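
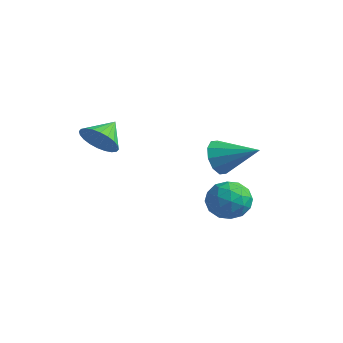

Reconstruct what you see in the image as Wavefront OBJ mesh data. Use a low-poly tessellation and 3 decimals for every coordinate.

v -2.59 -3.176 1.388
v -2.102 -3.528 2.124
v -2.77 -2.084 2.032
v -1.831 -3.368 1.928
v -1.676 -3.178 1.649
v -1.66 -2.988 1.332
v -1.785 -2.827 1.022
v -2.033 -2.719 0.769
v -2.366 -2.68 0.61
v -2.732 -2.717 0.569
v -3.077 -2.823 0.653
v -3.348 -2.984 0.849
v -3.503 -3.173 1.127
v -3.519 -3.363 1.445
v -3.394 -3.525 1.754
v -3.146 -3.633 2.008
v -2.813 -3.672 2.167
v -2.447 -3.635 2.208
v 2.351 -0.132 -0.37
v 2.969 0.059 -1.159
v 1.711 -1.419 -1.181
v 2.329 -1.228 -1.97
v 2.716 -1.571 -1.091
v 3.112 -0.776 -0.59
v 1.568 -0.584 -1.75
v 1.964 0.211 -1.249
v 2.485 -0.221 -2.012
v 3.194 -0.83 -1.605
v 1.486 -0.53 -0.735
v 2.195 -1.139 -0.328
v 2.716 0.076 -0.693
v 1.964 -1.436 -1.647
v 2.192 -1.638 -1.13
v 2.554 -1.526 -1.594
v 2.8 -0.414 -0.359
v 3.163 -0.302 -0.823
v 3.015 -1.26 -0.783
v 1.517 -1.058 -1.517
v 1.88 -0.946 -1.981
v 2.126 0.166 -0.746
v 2.488 0.278 -1.21
v 1.665 -0.1 -1.557
v 2.794 0.024 -1.658
v 2.418 -0.732 -2.135
v 1.971 -0.354 -2.006
v 2.204 0.113 -1.711
v 3.211 -0.334 -1.419
v 2.835 -1.09 -1.896
v 3.063 -1.292 -1.38
v 3.295 -0.825 -1.085
v 2.927 -0.498 -1.921
v 1.845 -0.27 -0.444
v 1.469 -1.026 -0.921
v 1.385 -0.535 -1.255
v 1.617 -0.068 -0.96
v 2.262 -0.628 -0.205
v 1.886 -1.384 -0.682
v 2.476 -1.473 -0.629
v 2.709 -1.006 -0.334
v 1.753 -0.862 -0.419
v 0.731 0.397 0.312
v 1.214 -0.038 -0.339
v 2.369 1.083 1.068
v 1.086 0.481 -0.533
v 0.823 0.968 -0.404
v 0.524 1.237 -0.002
v 0.305 1.186 0.52
v 0.248 0.833 0.963
v 0.376 0.314 1.156
v 0.639 -0.173 1.028
v 0.938 -0.443 0.625
v 1.157 -0.391 0.103
f 2 1 4
f 2 4 3
f 4 1 5
f 4 5 3
f 5 1 6
f 5 6 3
f 6 1 7
f 6 7 3
f 7 1 8
f 7 8 3
f 8 1 9
f 8 9 3
f 9 1 10
f 9 10 3
f 10 1 11
f 10 11 3
f 11 1 12
f 11 12 3
f 12 1 13
f 12 13 3
f 13 1 14
f 13 14 3
f 14 1 15
f 14 15 3
f 15 1 16
f 15 16 3
f 16 1 17
f 16 17 3
f 17 1 18
f 17 18 3
f 18 1 2
f 18 2 3
f 19 56 35
f 56 30 59
f 35 59 24
f 56 59 35
f 19 35 31
f 35 24 36
f 31 36 20
f 35 36 31
f 19 31 40
f 31 20 41
f 40 41 26
f 31 41 40
f 19 40 52
f 40 26 55
f 52 55 29
f 40 55 52
f 19 52 56
f 52 29 60
f 56 60 30
f 52 60 56
f 20 36 47
f 36 24 50
f 47 50 28
f 36 50 47
f 24 59 37
f 59 30 58
f 37 58 23
f 59 58 37
f 30 60 57
f 60 29 53
f 57 53 21
f 60 53 57
f 29 55 54
f 55 26 42
f 54 42 25
f 55 42 54
f 26 41 46
f 41 20 43
f 46 43 27
f 41 43 46
f 22 48 34
f 48 28 49
f 34 49 23
f 48 49 34
f 22 34 32
f 34 23 33
f 32 33 21
f 34 33 32
f 22 32 39
f 32 21 38
f 39 38 25
f 32 38 39
f 22 39 44
f 39 25 45
f 44 45 27
f 39 45 44
f 22 44 48
f 44 27 51
f 48 51 28
f 44 51 48
f 23 49 37
f 49 28 50
f 37 50 24
f 49 50 37
f 21 33 57
f 33 23 58
f 57 58 30
f 33 58 57
f 25 38 54
f 38 21 53
f 54 53 29
f 38 53 54
f 27 45 46
f 45 25 42
f 46 42 26
f 45 42 46
f 28 51 47
f 51 27 43
f 47 43 20
f 51 43 47
f 62 61 64
f 62 64 63
f 64 61 65
f 64 65 63
f 65 61 66
f 65 66 63
f 66 61 67
f 66 67 63
f 67 61 68
f 67 68 63
f 68 61 69
f 68 69 63
f 69 61 70
f 69 70 63
f 70 61 71
f 70 71 63
f 71 61 72
f 71 72 63
f 72 61 62
f 72 62 63



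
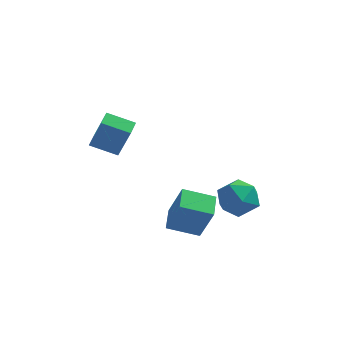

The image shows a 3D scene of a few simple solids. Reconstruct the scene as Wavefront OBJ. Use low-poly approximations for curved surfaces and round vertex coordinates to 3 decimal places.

v 0.644 -3.35 -3.71
v 1.36 -3.766 -1.736
v 0.59 -2.064 -3.419
v 1.307 -2.479 -1.446
v 2.253 -3.161 -4.254
v 2.97 -3.576 -2.281
v 2.2 -1.874 -3.964
v 2.916 -2.29 -1.99
v 3.737 -0.091 -2.268
v 4.669 -0.206 -3.029
v 3.031 -1.814 -2.871
v 3.963 -1.929 -3.632
v 4.145 -1.997 -2.439
v 4.581 -0.932 -2.066
v 3.119 -1.088 -3.834
v 3.555 -0.023 -3.461
v 4.287 -0.822 -3.997
v 4.922 -1.384 -3.135
v 2.778 -0.636 -2.765
v 3.413 -1.198 -1.903
v -3.064 -2.894 1.563
v -2.372 -3.31 3.49
v -2.963 -2.052 1.708
v -2.271 -2.468 3.635
v -1.669 -2.972 1.045
v -0.977 -3.388 2.972
v -1.568 -2.13 1.19
v -0.876 -2.546 3.117
f 2 4 1
f 5 2 1
f 1 4 3
f 3 5 1
f 2 8 4
f 6 2 5
f 6 8 2
f 4 8 3
f 7 5 3
f 3 8 7
f 7 6 5
f 8 6 7
f 9 20 14
f 9 14 10
f 9 10 16
f 9 16 19
f 9 19 20
f 10 14 18
f 14 20 13
f 20 19 11
f 19 16 15
f 16 10 17
f 12 18 13
f 12 13 11
f 12 11 15
f 12 15 17
f 12 17 18
f 13 18 14
f 11 13 20
f 15 11 19
f 17 15 16
f 18 17 10
f 22 24 21
f 25 22 21
f 21 24 23
f 23 25 21
f 22 28 24
f 26 22 25
f 26 28 22
f 24 28 23
f 27 25 23
f 23 28 27
f 27 26 25
f 28 26 27



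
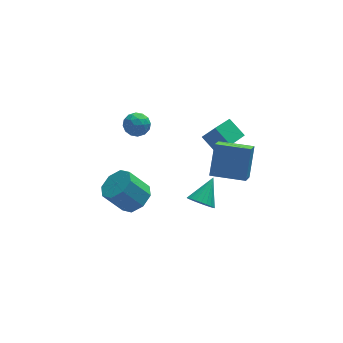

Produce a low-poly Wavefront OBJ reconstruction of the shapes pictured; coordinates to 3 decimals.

v -1.077 3.742 0.345
v -0.45 3.614 -0.168
v -1.81 2.866 -0.332
v -1.183 2.738 -0.845
v -1.136 2.482 -0.067
v -0.683 3.023 0.351
v -1.577 3.457 -0.851
v -1.124 3.998 -0.433
v -0.759 3.437 -0.907
v -0.486 2.835 -0.422
v -1.774 3.645 -0.078
v -1.501 3.043 0.407
v -0.7 3.755 0.148
v -1.56 2.725 -0.648
v -1.533 2.575 -0.191
v -1.164 2.499 -0.492
v -0.836 3.407 0.453
v -0.468 3.332 0.152
v -0.871 2.667 0.211
v -1.792 3.148 -0.652
v -1.424 3.073 -0.953
v -1.096 3.981 -0.008
v -0.727 3.905 -0.309
v -1.389 3.813 -0.711
v -0.512 3.576 -0.588
v -0.943 3.061 -0.986
v -1.174 3.484 -0.99
v -0.908 3.802 -0.744
v -0.352 3.221 -0.303
v -0.782 2.707 -0.701
v -0.755 2.556 -0.244
v -0.489 2.874 0.002
v -0.533 3.118 -0.737
v -1.478 3.773 0.201
v -1.908 3.259 -0.197
v -1.771 3.606 -0.502
v -1.505 3.924 -0.256
v -1.317 3.419 0.486
v -1.748 2.904 0.088
v -1.352 2.678 0.244
v -1.086 2.996 0.49
v -1.727 3.362 0.237
v 1.698 -0.327 -4.511
v 2.126 -0.979 -4.227
v 2.642 0.747 -3.469
v 2.306 -0.891 -4.481
v 2.394 -0.717 -4.74
v 2.375 -0.484 -4.964
v 2.254 -0.227 -5.119
v 2.047 0.015 -5.181
v 1.788 0.205 -5.142
v 1.514 0.313 -5.006
v 1.269 0.324 -4.795
v 1.089 0.236 -4.54
v 1.002 0.062 -4.282
v 1.02 -0.171 -4.058
v 1.142 -0.428 -3.903
v 1.348 -0.67 -3.84
v 1.608 -0.86 -3.88
v 1.881 -0.968 -4.016
v 1.736 -2.995 1.084
v 1.28 -4.036 1.952
v 2.24 -1.937 2.617
v 1.784 -2.977 3.485
v 3.476 -3.783 1.055
v 3.02 -4.823 1.923
v 3.98 -2.724 2.588
v 3.524 -3.765 3.456
v -2.393 -3.06 -0.265
v -1.703 -3.514 0.316
v -2.717 -3.354 1.646
v -3.407 -2.9 1.065
v -1.612 -2.747 0.293
v -2.626 -2.587 1.623
v -1.978 -2.163 -0.056
v -2.992 -2.003 1.273
v -2.588 -2.105 -0.528
v -3.602 -1.945 0.801
v -3.083 -2.606 -0.846
v -4.097 -2.446 0.484
v -3.174 -3.373 -0.823
v -4.188 -3.213 0.507
v -2.808 -3.957 -0.473
v -3.822 -3.797 0.856
v -2.198 -4.015 -0.001
v -3.212 -3.855 1.328
v 3.237 2.467 -3.071
v 2.581 3.38 -2.305
v 4.216 3.21 -3.117
v 3.561 4.123 -2.351
v 3.839 1.757 -1.709
v 3.184 2.67 -0.943
v 4.819 2.5 -1.755
v 4.163 3.413 -0.989
f 1 38 17
f 38 12 41
f 17 41 6
f 38 41 17
f 1 17 13
f 17 6 18
f 13 18 2
f 17 18 13
f 1 13 22
f 13 2 23
f 22 23 8
f 13 23 22
f 1 22 34
f 22 8 37
f 34 37 11
f 22 37 34
f 1 34 38
f 34 11 42
f 38 42 12
f 34 42 38
f 2 18 29
f 18 6 32
f 29 32 10
f 18 32 29
f 6 41 19
f 41 12 40
f 19 40 5
f 41 40 19
f 12 42 39
f 42 11 35
f 39 35 3
f 42 35 39
f 11 37 36
f 37 8 24
f 36 24 7
f 37 24 36
f 8 23 28
f 23 2 25
f 28 25 9
f 23 25 28
f 4 30 16
f 30 10 31
f 16 31 5
f 30 31 16
f 4 16 14
f 16 5 15
f 14 15 3
f 16 15 14
f 4 14 21
f 14 3 20
f 21 20 7
f 14 20 21
f 4 21 26
f 21 7 27
f 26 27 9
f 21 27 26
f 4 26 30
f 26 9 33
f 30 33 10
f 26 33 30
f 5 31 19
f 31 10 32
f 19 32 6
f 31 32 19
f 3 15 39
f 15 5 40
f 39 40 12
f 15 40 39
f 7 20 36
f 20 3 35
f 36 35 11
f 20 35 36
f 9 27 28
f 27 7 24
f 28 24 8
f 27 24 28
f 10 33 29
f 33 9 25
f 29 25 2
f 33 25 29
f 44 43 46
f 44 46 45
f 46 43 47
f 46 47 45
f 47 43 48
f 47 48 45
f 48 43 49
f 48 49 45
f 49 43 50
f 49 50 45
f 50 43 51
f 50 51 45
f 51 43 52
f 51 52 45
f 52 43 53
f 52 53 45
f 53 43 54
f 53 54 45
f 54 43 55
f 54 55 45
f 55 43 56
f 55 56 45
f 56 43 57
f 56 57 45
f 57 43 58
f 57 58 45
f 58 43 59
f 58 59 45
f 59 43 60
f 59 60 45
f 60 43 44
f 60 44 45
f 62 64 61
f 65 62 61
f 61 64 63
f 63 65 61
f 62 68 64
f 66 62 65
f 66 68 62
f 64 68 63
f 67 65 63
f 63 68 67
f 67 66 65
f 68 66 67
f 70 69 73
f 70 73 71
f 71 73 74
f 71 74 72
f 73 69 75
f 73 75 74
f 74 75 76
f 74 76 72
f 75 69 77
f 75 77 76
f 76 77 78
f 76 78 72
f 77 69 79
f 77 79 78
f 78 79 80
f 78 80 72
f 79 69 81
f 79 81 80
f 80 81 82
f 80 82 72
f 81 69 83
f 81 83 82
f 82 83 84
f 82 84 72
f 83 69 85
f 83 85 84
f 84 85 86
f 84 86 72
f 85 69 70
f 85 70 86
f 86 70 71
f 86 71 72
f 88 90 87
f 91 88 87
f 87 90 89
f 89 91 87
f 88 94 90
f 92 88 91
f 92 94 88
f 90 94 89
f 93 91 89
f 89 94 93
f 93 92 91
f 94 92 93



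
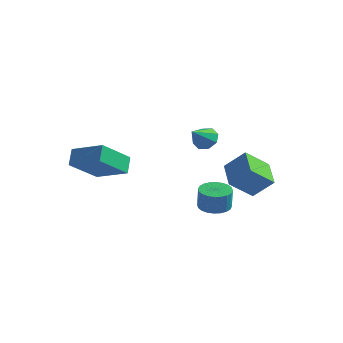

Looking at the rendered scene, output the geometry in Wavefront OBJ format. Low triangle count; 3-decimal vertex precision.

v 0.977 1.781 1.12
v 1.671 1.696 1.076
v 0.903 0.759 1.92
v 1.529 2.021 1.477
v 1.064 2.205 1.67
v 0.548 2.141 1.54
v 0.284 1.866 1.164
v 0.425 1.541 0.762
v 0.89 1.356 0.57
v 1.406 1.421 0.7
v 2.929 -0.265 -1.964
v 3.387 0.379 -1.951
v 3.509 0.268 -0.823
v 3.051 -0.375 -0.836
v 3.108 0.503 -1.908
v 3.23 0.392 -0.78
v 2.802 0.51 -1.874
v 2.924 0.399 -0.746
v 2.515 0.399 -1.854
v 2.637 0.288 -0.726
v 2.291 0.187 -1.851
v 2.413 0.077 -0.723
v 2.164 -0.093 -1.864
v 2.286 -0.204 -0.736
v 2.154 -0.4 -1.893
v 2.276 -0.511 -0.765
v 2.261 -0.686 -1.933
v 2.384 -0.797 -0.805
v 2.471 -0.908 -1.977
v 2.593 -1.019 -0.849
v 2.75 -1.032 -2.02
v 2.872 -1.143 -0.892
v 3.056 -1.039 -2.054
v 3.178 -1.15 -0.926
v 3.343 -0.928 -2.074
v 3.465 -1.039 -0.946
v 3.567 -0.717 -2.077
v 3.689 -0.827 -0.949
v 3.694 -0.436 -2.064
v 3.816 -0.547 -0.936
v 3.704 -0.129 -2.035
v 3.826 -0.24 -0.907
v 3.596 0.157 -1.995
v 3.719 0.046 -0.867
v -2.503 -2.059 -0.905
v -2.847 -3.663 0.374
v -2.827 -1.428 -0.2
v -3.172 -3.032 1.078
v -0.808 -1.908 -0.258
v -1.153 -3.512 1.02
v -1.133 -1.277 0.446
v -1.477 -2.881 1.725
v 3.666 1.789 -1.926
v 3.044 0.719 -0.912
v 2.654 2.86 -1.416
v 2.032 1.791 -0.402
v 4.588 2.189 -0.938
v 3.966 1.12 0.076
v 3.576 3.261 -0.428
v 2.954 2.191 0.586
f 2 1 4
f 2 4 3
f 4 1 5
f 4 5 3
f 5 1 6
f 5 6 3
f 6 1 7
f 6 7 3
f 7 1 8
f 7 8 3
f 8 1 9
f 8 9 3
f 9 1 10
f 9 10 3
f 10 1 2
f 10 2 3
f 12 11 15
f 12 15 13
f 13 15 16
f 13 16 14
f 15 11 17
f 15 17 16
f 16 17 18
f 16 18 14
f 17 11 19
f 17 19 18
f 18 19 20
f 18 20 14
f 19 11 21
f 19 21 20
f 20 21 22
f 20 22 14
f 21 11 23
f 21 23 22
f 22 23 24
f 22 24 14
f 23 11 25
f 23 25 24
f 24 25 26
f 24 26 14
f 25 11 27
f 25 27 26
f 26 27 28
f 26 28 14
f 27 11 29
f 27 29 28
f 28 29 30
f 28 30 14
f 29 11 31
f 29 31 30
f 30 31 32
f 30 32 14
f 31 11 33
f 31 33 32
f 32 33 34
f 32 34 14
f 33 11 35
f 33 35 34
f 34 35 36
f 34 36 14
f 35 11 37
f 35 37 36
f 36 37 38
f 36 38 14
f 37 11 39
f 37 39 38
f 38 39 40
f 38 40 14
f 39 11 41
f 39 41 40
f 40 41 42
f 40 42 14
f 41 11 43
f 41 43 42
f 42 43 44
f 42 44 14
f 43 11 12
f 43 12 44
f 44 12 13
f 44 13 14
f 46 48 45
f 49 46 45
f 45 48 47
f 47 49 45
f 46 52 48
f 50 46 49
f 50 52 46
f 48 52 47
f 51 49 47
f 47 52 51
f 51 50 49
f 52 50 51
f 54 56 53
f 57 54 53
f 53 56 55
f 55 57 53
f 54 60 56
f 58 54 57
f 58 60 54
f 56 60 55
f 59 57 55
f 55 60 59
f 59 58 57
f 60 58 59



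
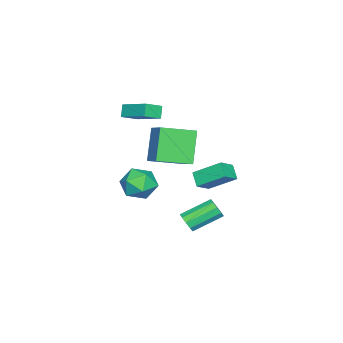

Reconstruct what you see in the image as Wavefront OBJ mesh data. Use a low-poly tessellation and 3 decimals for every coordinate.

v -1.697 -1.96 -2.538
v -0.683 -1.789 -2.166
v -1.037 -2.791 -3.954
v -0.023 -2.62 -3.582
v -0.687 -3.315 -3.061
v -1.094 -2.802 -2.186
v -0.626 -1.778 -3.934
v -1.033 -1.265 -3.059
v -0.021 -1.677 -3.029
v -0.059 -2.627 -2.489
v -1.661 -1.953 -3.631
v -1.699 -2.903 -3.091
v 3.181 2.136 -2.492
v 3.67 2.325 -2.162
v 2.669 3.514 -1.358
v 2.179 3.324 -1.688
v 3.657 2.532 -2.484
v 2.656 3.721 -1.68
v 3.462 2.588 -2.81
v 2.461 3.776 -2.005
v 3.16 2.471 -3.013
v 2.158 3.659 -2.209
v 2.865 2.226 -3.018
v 1.864 3.414 -2.214
v 2.691 1.946 -2.822
v 1.69 3.135 -2.018
v 2.704 1.739 -2.5
v 1.703 2.928 -1.696
v 2.899 1.684 -2.175
v 1.898 2.872 -1.37
v 3.202 1.801 -1.971
v 2.2 2.989 -1.167
v 3.496 2.046 -1.966
v 2.495 3.234 -1.162
v -1.182 0.06 -1.204
v -2.277 -0.201 0.569
v -0.189 1.014 -0.45
v -1.284 0.754 1.323
v -0.076 -1.454 -0.743
v -1.171 -1.714 1.03
v 0.917 -0.499 0.011
v -0.178 -0.76 1.784
v -3.993 0.271 -4.567
v -4.564 -0.223 -3.942
v -4.195 1.791 -3.55
v -4.765 1.297 -2.925
v -3.075 -0.017 -3.955
v -3.645 -0.511 -3.33
v -3.276 1.503 -2.938
v -3.847 1.009 -2.313
v -2.813 -3.267 0.499
v -3.259 -3.391 1.164
v -2.215 -1.663 1.201
v -2.661 -1.787 1.866
v -1.959 -3.793 0.974
v -2.405 -3.917 1.639
v -1.361 -2.189 1.676
v -1.807 -2.313 2.341
f 1 12 6
f 1 6 2
f 1 2 8
f 1 8 11
f 1 11 12
f 2 6 10
f 6 12 5
f 12 11 3
f 11 8 7
f 8 2 9
f 4 10 5
f 4 5 3
f 4 3 7
f 4 7 9
f 4 9 10
f 5 10 6
f 3 5 12
f 7 3 11
f 9 7 8
f 10 9 2
f 14 13 17
f 14 17 15
f 15 17 18
f 15 18 16
f 17 13 19
f 17 19 18
f 18 19 20
f 18 20 16
f 19 13 21
f 19 21 20
f 20 21 22
f 20 22 16
f 21 13 23
f 21 23 22
f 22 23 24
f 22 24 16
f 23 13 25
f 23 25 24
f 24 25 26
f 24 26 16
f 25 13 27
f 25 27 26
f 26 27 28
f 26 28 16
f 27 13 29
f 27 29 28
f 28 29 30
f 28 30 16
f 29 13 31
f 29 31 30
f 30 31 32
f 30 32 16
f 31 13 33
f 31 33 32
f 32 33 34
f 32 34 16
f 33 13 14
f 33 14 34
f 34 14 15
f 34 15 16
f 36 38 35
f 39 36 35
f 35 38 37
f 37 39 35
f 36 42 38
f 40 36 39
f 40 42 36
f 38 42 37
f 41 39 37
f 37 42 41
f 41 40 39
f 42 40 41
f 44 46 43
f 47 44 43
f 43 46 45
f 45 47 43
f 44 50 46
f 48 44 47
f 48 50 44
f 46 50 45
f 49 47 45
f 45 50 49
f 49 48 47
f 50 48 49
f 52 54 51
f 55 52 51
f 51 54 53
f 53 55 51
f 52 58 54
f 56 52 55
f 56 58 52
f 54 58 53
f 57 55 53
f 53 58 57
f 57 56 55
f 58 56 57



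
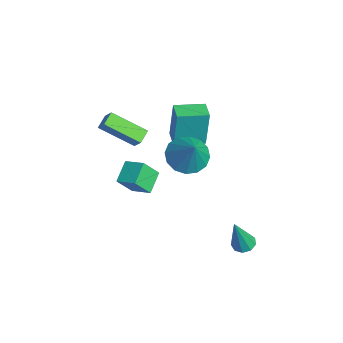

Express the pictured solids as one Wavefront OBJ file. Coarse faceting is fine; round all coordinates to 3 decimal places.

v 1.214 1.279 2.012
v 1.843 2.019 1.539
v 2.266 1.341 3.508
v 1.449 2.313 1.804
v 0.991 2.33 2.125
v 0.593 2.065 2.416
v 0.362 1.59 2.598
v 0.359 1.032 2.623
v 0.585 0.539 2.485
v 0.98 0.246 2.219
v 1.437 0.229 1.898
v 1.835 0.493 1.608
v 2.066 0.968 1.426
v 2.069 1.527 1.401
v -2.754 -0.017 -2.615
v -2.609 -0.82 -1.502
v -1.939 0.711 -2.196
v -1.794 -0.092 -1.083
v -1.846 -0.688 -3.217
v -1.701 -1.491 -2.104
v -1.031 0.04 -2.798
v -0.886 -0.763 -1.685
v 2.486 3.747 -4.365
v 3.043 3.528 -4.529
v 2.854 3.133 -2.295
v 3.075 3.935 -4.413
v 2.832 4.254 -4.276
v 2.427 4.336 -4.18
v 2.05 4.142 -4.17
v 1.877 3.763 -4.252
v 1.989 3.377 -4.387
v 2.335 3.164 -4.511
v 2.751 3.224 -4.567
v -3.317 0.178 -0.218
v -4.142 -1.438 0.879
v -2.774 0.377 0.484
v -3.598 -1.239 1.581
v -2.742 -0.321 -0.521
v -3.566 -1.937 0.576
v -2.198 -0.122 0.181
v -3.023 -1.738 1.278
v -3.258 1.595 -0.449
v -3.321 1.8 1.68
v -3.125 3.203 -0.599
v -3.188 3.407 1.53
v -2.212 1.513 -0.41
v -2.275 1.717 1.719
v -2.079 3.12 -0.56
v -2.142 3.325 1.569
f 2 1 4
f 2 4 3
f 4 1 5
f 4 5 3
f 5 1 6
f 5 6 3
f 6 1 7
f 6 7 3
f 7 1 8
f 7 8 3
f 8 1 9
f 8 9 3
f 9 1 10
f 9 10 3
f 10 1 11
f 10 11 3
f 11 1 12
f 11 12 3
f 12 1 13
f 12 13 3
f 13 1 14
f 13 14 3
f 14 1 2
f 14 2 3
f 16 18 15
f 19 16 15
f 15 18 17
f 17 19 15
f 16 22 18
f 20 16 19
f 20 22 16
f 18 22 17
f 21 19 17
f 17 22 21
f 21 20 19
f 22 20 21
f 24 23 26
f 24 26 25
f 26 23 27
f 26 27 25
f 27 23 28
f 27 28 25
f 28 23 29
f 28 29 25
f 29 23 30
f 29 30 25
f 30 23 31
f 30 31 25
f 31 23 32
f 31 32 25
f 32 23 33
f 32 33 25
f 33 23 24
f 33 24 25
f 35 37 34
f 38 35 34
f 34 37 36
f 36 38 34
f 35 41 37
f 39 35 38
f 39 41 35
f 37 41 36
f 40 38 36
f 36 41 40
f 40 39 38
f 41 39 40
f 43 45 42
f 46 43 42
f 42 45 44
f 44 46 42
f 43 49 45
f 47 43 46
f 47 49 43
f 45 49 44
f 48 46 44
f 44 49 48
f 48 47 46
f 49 47 48



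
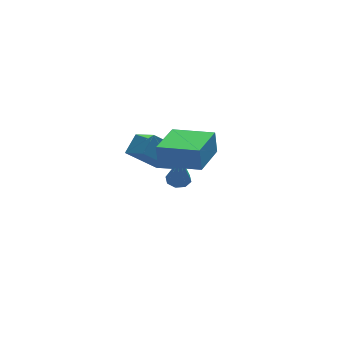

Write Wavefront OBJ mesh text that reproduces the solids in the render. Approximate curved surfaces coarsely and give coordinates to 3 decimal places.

v -1.004 -2.323 1.728
v -1.003 -2.072 2.788
v -2.453 -1.067 1.432
v -2.452 -0.817 2.493
v 0.312 -0.883 1.387
v 0.313 -0.633 2.448
v -1.137 0.372 1.092
v -1.136 0.623 2.152
v -1.347 1.979 -1.482
v -1.068 0.49 -0.455
v -2.634 2.471 -0.419
v -2.354 0.982 0.608
v -0.626 2.538 -0.868
v -0.346 1.049 0.159
v -1.912 3.03 0.195
v -1.633 1.541 1.222
v 0.475 3.889 -4.456
v 1.077 3.988 -4.435
v 0.465 3.571 -2.644
v 0.829 4.378 -4.369
v 0.374 4.481 -4.353
v -0.022 4.238 -4.398
v -0.126 3.79 -4.477
v 0.121 3.4 -4.544
v 0.576 3.296 -4.559
v 0.972 3.539 -4.514
f 2 4 1
f 5 2 1
f 1 4 3
f 3 5 1
f 2 8 4
f 6 2 5
f 6 8 2
f 4 8 3
f 7 5 3
f 3 8 7
f 7 6 5
f 8 6 7
f 10 12 9
f 13 10 9
f 9 12 11
f 11 13 9
f 10 16 12
f 14 10 13
f 14 16 10
f 12 16 11
f 15 13 11
f 11 16 15
f 15 14 13
f 16 14 15
f 18 17 20
f 18 20 19
f 20 17 21
f 20 21 19
f 21 17 22
f 21 22 19
f 22 17 23
f 22 23 19
f 23 17 24
f 23 24 19
f 24 17 25
f 24 25 19
f 25 17 26
f 25 26 19
f 26 17 18
f 26 18 19



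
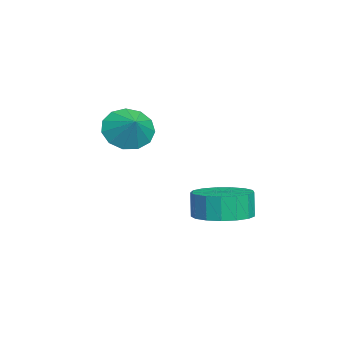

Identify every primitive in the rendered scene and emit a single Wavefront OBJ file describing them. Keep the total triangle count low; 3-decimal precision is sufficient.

v -3.93 -3.763 3.179
v -3.474 -3.381 2.413
v -3.11 -3.417 3.841
v -3.799 -2.988 2.611
v -4.166 -2.842 2.989
v -4.458 -2.988 3.427
v -4.582 -3.38 3.787
v -4.5 -3.894 3.953
v -4.236 -4.367 3.874
v -3.876 -4.647 3.574
v -3.532 -4.648 3.149
v -3.316 -4.367 2.733
v -3.294 -3.895 2.459
v 0.018 -0.283 0.832
v 0.6 0.577 0.987
v 0.384 0.543 1.983
v -0.198 -0.317 1.828
v 0.14 0.758 0.893
v -0.075 0.724 1.89
v -0.348 0.7 0.786
v -0.563 0.667 1.783
v -0.751 0.417 0.689
v -0.967 0.384 1.686
v -0.979 -0.026 0.625
v -1.194 -0.06 1.621
v -0.979 -0.528 0.608
v -1.194 -0.562 1.605
v -0.75 -0.974 0.643
v -0.965 -1.008 1.639
v -0.345 -1.262 0.72
v -0.56 -1.296 1.717
v 0.143 -1.326 0.824
v -0.073 -1.359 1.82
v 0.602 -1.15 0.929
v 0.386 -1.184 1.925
v 0.927 -0.776 1.012
v 0.712 -0.81 2.008
v 1.044 -0.289 1.053
v 0.829 -0.323 2.05
v 0.926 0.199 1.044
v 0.71 0.165 2.041
f 2 1 4
f 2 4 3
f 4 1 5
f 4 5 3
f 5 1 6
f 5 6 3
f 6 1 7
f 6 7 3
f 7 1 8
f 7 8 3
f 8 1 9
f 8 9 3
f 9 1 10
f 9 10 3
f 10 1 11
f 10 11 3
f 11 1 12
f 11 12 3
f 12 1 13
f 12 13 3
f 13 1 2
f 13 2 3
f 15 14 18
f 15 18 16
f 16 18 19
f 16 19 17
f 18 14 20
f 18 20 19
f 19 20 21
f 19 21 17
f 20 14 22
f 20 22 21
f 21 22 23
f 21 23 17
f 22 14 24
f 22 24 23
f 23 24 25
f 23 25 17
f 24 14 26
f 24 26 25
f 25 26 27
f 25 27 17
f 26 14 28
f 26 28 27
f 27 28 29
f 27 29 17
f 28 14 30
f 28 30 29
f 29 30 31
f 29 31 17
f 30 14 32
f 30 32 31
f 31 32 33
f 31 33 17
f 32 14 34
f 32 34 33
f 33 34 35
f 33 35 17
f 34 14 36
f 34 36 35
f 35 36 37
f 35 37 17
f 36 14 38
f 36 38 37
f 37 38 39
f 37 39 17
f 38 14 40
f 38 40 39
f 39 40 41
f 39 41 17
f 40 14 15
f 40 15 41
f 41 15 16
f 41 16 17



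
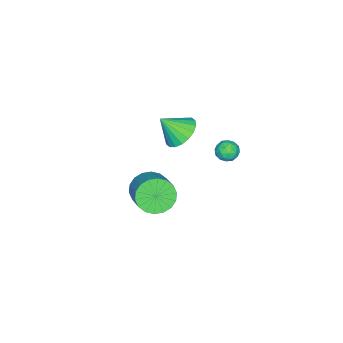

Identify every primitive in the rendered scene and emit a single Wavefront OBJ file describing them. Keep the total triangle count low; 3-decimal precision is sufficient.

v 1.457 -0.125 2.238
v 1.947 0.051 1.456
v 2.974 0.942 2.3
v 2.483 0.765 3.082
v 1.669 0.364 1.464
v 2.696 1.254 2.308
v 1.349 0.579 1.625
v 2.376 1.47 2.469
v 1.051 0.655 1.908
v 2.077 1.546 2.752
v 0.832 0.577 2.256
v 1.859 1.468 3.1
v 0.738 0.359 2.6
v 1.764 1.25 3.445
v 0.786 0.046 2.873
v 1.812 0.937 3.718
v 0.966 -0.302 3.02
v 1.993 0.589 3.864
v 1.244 -0.614 3.012
v 2.271 0.276 3.856
v 1.564 -0.83 2.851
v 2.591 0.061 3.695
v 1.863 -0.906 2.568
v 2.889 -0.015 3.412
v 2.081 -0.828 2.22
v 3.108 0.063 3.064
v 2.176 -0.61 1.875
v 3.202 0.281 2.72
v 2.128 -0.297 1.602
v 3.154 0.594 2.447
v -3.68 1.446 1.497
v -3.271 1.264 1.053
v -4.429 0.956 1.007
v -4.02 0.774 0.563
v -3.98 0.536 1.145
v -3.517 0.838 1.449
v -4.183 1.382 0.611
v -3.72 1.684 0.915
v -3.582 1.224 0.506
v -3.456 0.701 0.836
v -4.244 1.519 1.224
v -4.118 0.996 1.554
v -3.409 1.398 1.318
v -4.291 0.822 0.742
v -4.267 0.682 1.084
v -4.026 0.575 0.823
v -3.554 1.148 1.551
v -3.314 1.041 1.29
v -3.73 0.613 1.344
v -4.386 1.179 0.77
v -4.146 1.072 0.509
v -3.674 1.645 1.237
v -3.433 1.538 0.976
v -3.97 1.607 0.716
v -3.352 1.268 0.735
v -3.792 0.98 0.447
v -3.888 1.337 0.476
v -3.616 1.515 0.654
v -3.278 0.96 0.929
v -3.718 0.672 0.641
v -3.695 0.532 0.984
v -3.422 0.71 1.162
v -3.461 0.937 0.608
v -3.982 1.548 1.419
v -4.422 1.26 1.131
v -4.278 1.51 0.898
v -4.005 1.688 1.076
v -3.908 1.24 1.613
v -4.348 0.952 1.325
v -4.084 0.705 1.406
v -3.812 0.883 1.584
v -4.239 1.283 1.452
v -2.468 -0.624 2.846
v -1.899 -1.083 2.224
v -1.992 -1.456 3.894
v -1.65 -0.765 2.363
v -1.563 -0.419 2.598
v -1.655 -0.114 2.882
v -1.909 0.09 3.159
v -2.273 0.153 3.374
v -2.675 0.062 3.484
v -3.037 -0.165 3.468
v -3.285 -0.483 3.328
v -3.372 -0.829 3.093
v -3.28 -1.135 2.809
v -3.027 -1.339 2.532
v -2.663 -1.402 2.318
v -2.26 -1.311 2.207
f 2 1 5
f 2 5 3
f 3 5 6
f 3 6 4
f 5 1 7
f 5 7 6
f 6 7 8
f 6 8 4
f 7 1 9
f 7 9 8
f 8 9 10
f 8 10 4
f 9 1 11
f 9 11 10
f 10 11 12
f 10 12 4
f 11 1 13
f 11 13 12
f 12 13 14
f 12 14 4
f 13 1 15
f 13 15 14
f 14 15 16
f 14 16 4
f 15 1 17
f 15 17 16
f 16 17 18
f 16 18 4
f 17 1 19
f 17 19 18
f 18 19 20
f 18 20 4
f 19 1 21
f 19 21 20
f 20 21 22
f 20 22 4
f 21 1 23
f 21 23 22
f 22 23 24
f 22 24 4
f 23 1 25
f 23 25 24
f 24 25 26
f 24 26 4
f 25 1 27
f 25 27 26
f 26 27 28
f 26 28 4
f 27 1 29
f 27 29 28
f 28 29 30
f 28 30 4
f 29 1 2
f 29 2 30
f 30 2 3
f 30 3 4
f 31 68 47
f 68 42 71
f 47 71 36
f 68 71 47
f 31 47 43
f 47 36 48
f 43 48 32
f 47 48 43
f 31 43 52
f 43 32 53
f 52 53 38
f 43 53 52
f 31 52 64
f 52 38 67
f 64 67 41
f 52 67 64
f 31 64 68
f 64 41 72
f 68 72 42
f 64 72 68
f 32 48 59
f 48 36 62
f 59 62 40
f 48 62 59
f 36 71 49
f 71 42 70
f 49 70 35
f 71 70 49
f 42 72 69
f 72 41 65
f 69 65 33
f 72 65 69
f 41 67 66
f 67 38 54
f 66 54 37
f 67 54 66
f 38 53 58
f 53 32 55
f 58 55 39
f 53 55 58
f 34 60 46
f 60 40 61
f 46 61 35
f 60 61 46
f 34 46 44
f 46 35 45
f 44 45 33
f 46 45 44
f 34 44 51
f 44 33 50
f 51 50 37
f 44 50 51
f 34 51 56
f 51 37 57
f 56 57 39
f 51 57 56
f 34 56 60
f 56 39 63
f 60 63 40
f 56 63 60
f 35 61 49
f 61 40 62
f 49 62 36
f 61 62 49
f 33 45 69
f 45 35 70
f 69 70 42
f 45 70 69
f 37 50 66
f 50 33 65
f 66 65 41
f 50 65 66
f 39 57 58
f 57 37 54
f 58 54 38
f 57 54 58
f 40 63 59
f 63 39 55
f 59 55 32
f 63 55 59
f 74 73 76
f 74 76 75
f 76 73 77
f 76 77 75
f 77 73 78
f 77 78 75
f 78 73 79
f 78 79 75
f 79 73 80
f 79 80 75
f 80 73 81
f 80 81 75
f 81 73 82
f 81 82 75
f 82 73 83
f 82 83 75
f 83 73 84
f 83 84 75
f 84 73 85
f 84 85 75
f 85 73 86
f 85 86 75
f 86 73 87
f 86 87 75
f 87 73 88
f 87 88 75
f 88 73 74
f 88 74 75



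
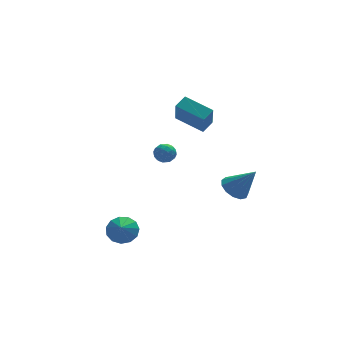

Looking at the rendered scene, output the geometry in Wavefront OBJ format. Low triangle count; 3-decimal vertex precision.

v 3.081 -0.109 -1.643
v 3.856 -0.218 -2.181
v 4.099 -0.791 -0.037
v 3.878 0.279 -1.984
v 3.647 0.653 -1.679
v 3.236 0.785 -1.362
v 2.776 0.633 -1.135
v 2.413 0.246 -1.069
v 2.261 -0.254 -1.185
v 2.37 -0.708 -1.447
v 2.705 -0.972 -1.771
v 3.159 -0.962 -2.054
v 3.588 -0.681 -2.207
v -1.682 -0.945 2.315
v -1.018 -0.845 2.442
v -1.682 -1.815 2.998
v -1.018 -1.715 3.125
v -1.481 -1.267 3.354
v -1.481 -0.729 2.931
v -1.219 -1.931 2.509
v -1.219 -1.393 2.086
v -0.732 -1.455 2.562
v -0.893 -1.044 3.084
v -1.807 -1.616 2.356
v -1.968 -1.205 2.878
v -1.35 -0.819 2.318
v -1.35 -1.841 3.122
v -1.622 -1.578 3.256
v -1.232 -1.519 3.331
v -1.622 -0.751 2.606
v -1.232 -0.692 2.681
v -1.504 -0.94 3.217
v -1.468 -1.968 2.759
v -1.078 -1.909 2.834
v -1.468 -1.141 2.109
v -1.078 -1.082 2.184
v -1.196 -1.72 2.223
v -0.792 -1.118 2.464
v -0.792 -1.629 2.865
v -0.91 -1.756 2.503
v -0.91 -1.44 2.255
v -0.886 -0.877 2.77
v -0.887 -1.388 3.172
v -1.159 -1.125 3.306
v -1.158 -0.809 3.058
v -0.718 -1.235 2.841
v -1.813 -1.272 2.268
v -1.814 -1.783 2.67
v -1.542 -1.851 2.382
v -1.541 -1.535 2.134
v -1.908 -1.031 2.575
v -1.908 -1.542 2.976
v -1.79 -1.22 3.185
v -1.79 -0.904 2.937
v -1.982 -1.425 2.599
v -3.597 -0.506 -3.682
v -2.688 -0.766 -3.587
v -3.883 -1.234 -2.938
v -2.77 -0.373 -3.234
v -3.114 -0.022 -3.022
v -3.612 0.176 -3.02
v -4.105 0.157 -3.229
v -4.436 -0.072 -3.581
v -4.501 -0.439 -3.965
v -4.279 -0.827 -4.26
v -3.84 -1.113 -4.371
v -3.324 -1.206 -4.263
v -2.895 -1.077 -3.971
v 1.565 1.116 2.559
v 1.324 0.234 4.074
v 0.322 2.446 3.136
v 0.08 1.564 4.651
v 2.26 1.596 2.949
v 2.018 0.714 4.464
v 1.016 2.926 3.526
v 0.775 2.044 5.041
f 2 1 4
f 2 4 3
f 4 1 5
f 4 5 3
f 5 1 6
f 5 6 3
f 6 1 7
f 6 7 3
f 7 1 8
f 7 8 3
f 8 1 9
f 8 9 3
f 9 1 10
f 9 10 3
f 10 1 11
f 10 11 3
f 11 1 12
f 11 12 3
f 12 1 13
f 12 13 3
f 13 1 2
f 13 2 3
f 14 51 30
f 51 25 54
f 30 54 19
f 51 54 30
f 14 30 26
f 30 19 31
f 26 31 15
f 30 31 26
f 14 26 35
f 26 15 36
f 35 36 21
f 26 36 35
f 14 35 47
f 35 21 50
f 47 50 24
f 35 50 47
f 14 47 51
f 47 24 55
f 51 55 25
f 47 55 51
f 15 31 42
f 31 19 45
f 42 45 23
f 31 45 42
f 19 54 32
f 54 25 53
f 32 53 18
f 54 53 32
f 25 55 52
f 55 24 48
f 52 48 16
f 55 48 52
f 24 50 49
f 50 21 37
f 49 37 20
f 50 37 49
f 21 36 41
f 36 15 38
f 41 38 22
f 36 38 41
f 17 43 29
f 43 23 44
f 29 44 18
f 43 44 29
f 17 29 27
f 29 18 28
f 27 28 16
f 29 28 27
f 17 27 34
f 27 16 33
f 34 33 20
f 27 33 34
f 17 34 39
f 34 20 40
f 39 40 22
f 34 40 39
f 17 39 43
f 39 22 46
f 43 46 23
f 39 46 43
f 18 44 32
f 44 23 45
f 32 45 19
f 44 45 32
f 16 28 52
f 28 18 53
f 52 53 25
f 28 53 52
f 20 33 49
f 33 16 48
f 49 48 24
f 33 48 49
f 22 40 41
f 40 20 37
f 41 37 21
f 40 37 41
f 23 46 42
f 46 22 38
f 42 38 15
f 46 38 42
f 57 56 59
f 57 59 58
f 59 56 60
f 59 60 58
f 60 56 61
f 60 61 58
f 61 56 62
f 61 62 58
f 62 56 63
f 62 63 58
f 63 56 64
f 63 64 58
f 64 56 65
f 64 65 58
f 65 56 66
f 65 66 58
f 66 56 67
f 66 67 58
f 67 56 68
f 67 68 58
f 68 56 57
f 68 57 58
f 70 72 69
f 73 70 69
f 69 72 71
f 71 73 69
f 70 76 72
f 74 70 73
f 74 76 70
f 72 76 71
f 75 73 71
f 71 76 75
f 75 74 73
f 76 74 75



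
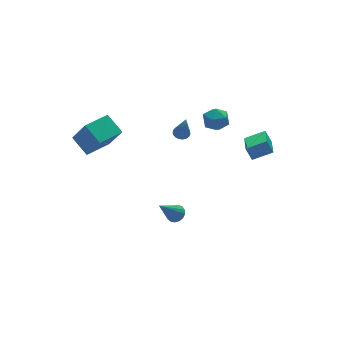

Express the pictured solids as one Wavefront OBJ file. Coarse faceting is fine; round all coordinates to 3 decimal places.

v -0.519 -0.524 -4.292
v -0.056 -0.77 -3.961
v -1.761 -0.756 -2.728
v -0.038 -0.48 -3.903
v -0.13 -0.199 -3.935
v -0.311 0.007 -4.048
v -0.54 0.091 -4.217
v -0.764 0.035 -4.403
v -0.932 -0.15 -4.564
v -1.005 -0.42 -4.662
v -0.967 -0.714 -4.676
v -0.827 -0.964 -4.601
v -0.616 -1.114 -4.456
v -0.383 -1.128 -4.273
v -0.181 -1.004 -4.094
v 2.011 3.173 -0.73
v 2.445 3.447 -0.596
v 1.889 2.447 1.15
v 2.284 3.591 -0.551
v 2.076 3.663 -0.537
v 1.857 3.65 -0.556
v 1.664 3.554 -0.606
v 1.532 3.393 -0.677
v 1.482 3.194 -0.757
v 1.524 2.991 -0.833
v 1.651 2.82 -0.891
v 1.839 2.71 -0.921
v 2.058 2.68 -0.918
v 2.268 2.735 -0.883
v 2.434 2.867 -0.821
v 2.527 3.051 -0.744
v 2.531 3.256 -0.664
v 3.105 1.479 2.283
v 3.43 1.088 1.549
v 2.33 0.292 2.571
v 2.655 -0.099 1.837
v 3.191 0.057 2.535
v 3.67 0.791 2.357
v 2.09 0.589 1.763
v 2.569 1.323 1.585
v 2.803 0.538 1.227
v 3.484 0.209 1.704
v 2.276 1.171 2.416
v 2.957 0.842 2.893
v -4.547 2.722 0.52
v -4.165 1.796 2.181
v -4.827 3.954 1.271
v -4.445 3.028 2.932
v -2.835 3.192 0.388
v -2.453 2.266 2.049
v -3.115 4.424 1.139
v -2.733 3.498 2.8
v 2.936 -3.18 1.326
v 2.743 -2.775 2.095
v 3.768 -1.721 0.767
v 3.574 -1.316 1.535
v 4.066 -3.624 1.845
v 3.872 -3.219 2.613
v 4.897 -2.165 1.285
v 4.704 -1.76 2.054
f 2 1 4
f 2 4 3
f 4 1 5
f 4 5 3
f 5 1 6
f 5 6 3
f 6 1 7
f 6 7 3
f 7 1 8
f 7 8 3
f 8 1 9
f 8 9 3
f 9 1 10
f 9 10 3
f 10 1 11
f 10 11 3
f 11 1 12
f 11 12 3
f 12 1 13
f 12 13 3
f 13 1 14
f 13 14 3
f 14 1 15
f 14 15 3
f 15 1 2
f 15 2 3
f 17 16 19
f 17 19 18
f 19 16 20
f 19 20 18
f 20 16 21
f 20 21 18
f 21 16 22
f 21 22 18
f 22 16 23
f 22 23 18
f 23 16 24
f 23 24 18
f 24 16 25
f 24 25 18
f 25 16 26
f 25 26 18
f 26 16 27
f 26 27 18
f 27 16 28
f 27 28 18
f 28 16 29
f 28 29 18
f 29 16 30
f 29 30 18
f 30 16 31
f 30 31 18
f 31 16 32
f 31 32 18
f 32 16 17
f 32 17 18
f 33 44 38
f 33 38 34
f 33 34 40
f 33 40 43
f 33 43 44
f 34 38 42
f 38 44 37
f 44 43 35
f 43 40 39
f 40 34 41
f 36 42 37
f 36 37 35
f 36 35 39
f 36 39 41
f 36 41 42
f 37 42 38
f 35 37 44
f 39 35 43
f 41 39 40
f 42 41 34
f 46 48 45
f 49 46 45
f 45 48 47
f 47 49 45
f 46 52 48
f 50 46 49
f 50 52 46
f 48 52 47
f 51 49 47
f 47 52 51
f 51 50 49
f 52 50 51
f 54 56 53
f 57 54 53
f 53 56 55
f 55 57 53
f 54 60 56
f 58 54 57
f 58 60 54
f 56 60 55
f 59 57 55
f 55 60 59
f 59 58 57
f 60 58 59



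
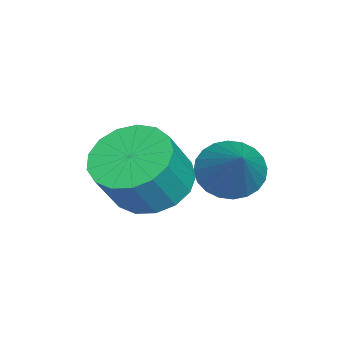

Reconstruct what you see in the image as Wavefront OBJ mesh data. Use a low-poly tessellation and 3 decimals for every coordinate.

v 1.962 1.809 0.472
v 2.424 1.097 0.239
v 3.378 2.311 1.748
v 2.543 1.33 0.016
v 2.573 1.636 -0.137
v 2.51 1.968 -0.198
v 2.364 2.276 -0.157
v 2.156 2.513 -0.02
v 1.919 2.642 0.192
v 1.689 2.645 0.447
v 1.5 2.521 0.706
v 1.382 2.288 0.929
v 1.352 1.983 1.082
v 1.415 1.651 1.143
v 1.561 1.343 1.102
v 1.768 1.106 0.964
v 2.005 0.976 0.753
v 2.236 0.973 0.498
v 3.141 0.179 0.567
v 3.908 0.872 0.332
v 4.626 0.493 1.557
v 3.859 -0.199 1.793
v 3.581 1.143 0.608
v 4.298 0.764 1.833
v 3.152 1.194 0.874
v 3.87 0.815 2.1
v 2.721 1.012 1.071
v 3.439 0.633 2.296
v 2.386 0.64 1.152
v 3.104 0.261 2.377
v 2.224 0.162 1.099
v 2.942 -0.217 2.324
v 2.272 -0.312 0.924
v 2.99 -0.691 2.15
v 2.52 -0.673 0.668
v 3.237 -1.052 1.893
v 2.909 -0.839 0.388
v 3.627 -1.218 1.614
v 3.352 -0.772 0.15
v 4.07 -1.151 1.375
v 3.746 -0.486 0.007
v 4.464 -0.865 1.233
v 4.002 -0.049 -0.008
v 4.72 -0.427 1.218
v 4.061 0.442 0.11
v 4.778 0.063 1.335
f 2 1 4
f 2 4 3
f 4 1 5
f 4 5 3
f 5 1 6
f 5 6 3
f 6 1 7
f 6 7 3
f 7 1 8
f 7 8 3
f 8 1 9
f 8 9 3
f 9 1 10
f 9 10 3
f 10 1 11
f 10 11 3
f 11 1 12
f 11 12 3
f 12 1 13
f 12 13 3
f 13 1 14
f 13 14 3
f 14 1 15
f 14 15 3
f 15 1 16
f 15 16 3
f 16 1 17
f 16 17 3
f 17 1 18
f 17 18 3
f 18 1 2
f 18 2 3
f 20 19 23
f 20 23 21
f 21 23 24
f 21 24 22
f 23 19 25
f 23 25 24
f 24 25 26
f 24 26 22
f 25 19 27
f 25 27 26
f 26 27 28
f 26 28 22
f 27 19 29
f 27 29 28
f 28 29 30
f 28 30 22
f 29 19 31
f 29 31 30
f 30 31 32
f 30 32 22
f 31 19 33
f 31 33 32
f 32 33 34
f 32 34 22
f 33 19 35
f 33 35 34
f 34 35 36
f 34 36 22
f 35 19 37
f 35 37 36
f 36 37 38
f 36 38 22
f 37 19 39
f 37 39 38
f 38 39 40
f 38 40 22
f 39 19 41
f 39 41 40
f 40 41 42
f 40 42 22
f 41 19 43
f 41 43 42
f 42 43 44
f 42 44 22
f 43 19 45
f 43 45 44
f 44 45 46
f 44 46 22
f 45 19 20
f 45 20 46
f 46 20 21
f 46 21 22



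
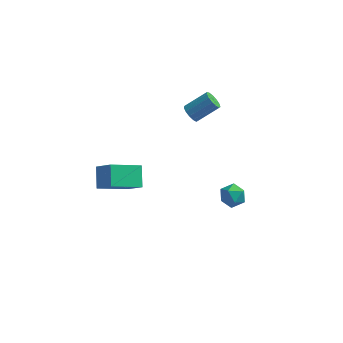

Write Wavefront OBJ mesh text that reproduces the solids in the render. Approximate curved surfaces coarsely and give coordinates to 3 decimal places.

v -1.779 -3.765 2.112
v -3.373 -4.839 3.098
v -2.011 -2.633 2.972
v -3.605 -3.707 3.957
v -0.835 -4.293 3.063
v -2.429 -5.367 4.048
v -1.067 -3.161 3.922
v -2.661 -4.235 4.908
v 0.798 3.319 2.505
v 1.207 2.844 2.269
v 2.491 3.446 3.278
v 2.082 3.921 3.515
v 1.247 3.142 2.04
v 2.53 3.744 3.05
v 1.144 3.496 1.96
v 2.428 4.098 2.969
v 0.932 3.794 2.052
v 2.215 4.396 3.062
v 0.677 3.941 2.289
v 1.96 4.543 3.298
v 0.461 3.891 2.594
v 1.744 4.493 3.603
v 0.351 3.659 2.871
v 1.635 4.261 3.88
v 0.384 3.319 3.032
v 1.667 3.921 4.041
v 0.548 2.979 3.026
v 1.832 3.581 4.035
v 0.792 2.747 2.854
v 2.075 3.349 3.864
v 1.038 2.697 2.572
v 2.321 3.299 3.581
v 4.073 0.507 -2.886
v 4.587 -0.019 -2.379
v 3.053 0.499 -1.861
v 3.567 -0.027 -1.354
v 3.805 0.822 -1.501
v 4.435 0.827 -2.135
v 3.205 -0.347 -2.105
v 3.835 -0.342 -2.739
v 4.051 -0.547 -1.896
v 4.421 0.176 -1.523
v 3.219 0.304 -2.717
v 3.589 1.027 -2.344
f 2 4 1
f 5 2 1
f 1 4 3
f 3 5 1
f 2 8 4
f 6 2 5
f 6 8 2
f 4 8 3
f 7 5 3
f 3 8 7
f 7 6 5
f 8 6 7
f 10 9 13
f 10 13 11
f 11 13 14
f 11 14 12
f 13 9 15
f 13 15 14
f 14 15 16
f 14 16 12
f 15 9 17
f 15 17 16
f 16 17 18
f 16 18 12
f 17 9 19
f 17 19 18
f 18 19 20
f 18 20 12
f 19 9 21
f 19 21 20
f 20 21 22
f 20 22 12
f 21 9 23
f 21 23 22
f 22 23 24
f 22 24 12
f 23 9 25
f 23 25 24
f 24 25 26
f 24 26 12
f 25 9 27
f 25 27 26
f 26 27 28
f 26 28 12
f 27 9 29
f 27 29 28
f 28 29 30
f 28 30 12
f 29 9 31
f 29 31 30
f 30 31 32
f 30 32 12
f 31 9 10
f 31 10 32
f 32 10 11
f 32 11 12
f 33 44 38
f 33 38 34
f 33 34 40
f 33 40 43
f 33 43 44
f 34 38 42
f 38 44 37
f 44 43 35
f 43 40 39
f 40 34 41
f 36 42 37
f 36 37 35
f 36 35 39
f 36 39 41
f 36 41 42
f 37 42 38
f 35 37 44
f 39 35 43
f 41 39 40
f 42 41 34



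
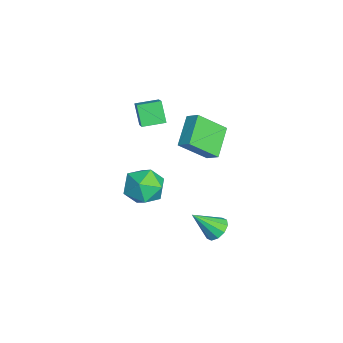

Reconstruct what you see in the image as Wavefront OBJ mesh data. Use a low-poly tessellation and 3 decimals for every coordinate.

v -0.491 2.801 0.891
v -0.173 1.311 2.263
v -2.029 3.361 1.856
v -1.711 1.872 3.228
v -0.009 3.328 1.352
v 0.309 1.839 2.724
v -1.547 3.889 2.317
v -1.229 2.399 3.689
v -2.695 -0.699 3.577
v -1.494 -0.637 4.405
v -2.845 0.535 3.703
v -1.645 0.598 4.531
v -1.955 -0.498 2.489
v -0.755 -0.435 3.317
v -2.106 0.737 2.615
v -0.905 0.799 3.443
v 1.183 3.193 -3.37
v 1.953 3.191 -3.392
v 1.217 1.927 -2.09
v 1.816 3.513 -3.069
v 1.438 3.713 -2.862
v 0.962 3.714 -2.848
v 0.571 3.517 -3.033
v 0.414 3.195 -3.347
v 0.55 2.873 -3.67
v 0.929 2.673 -3.877
v 1.405 2.672 -3.891
v 1.796 2.869 -3.706
v -2.69 -0.324 -1.795
v -2.064 0.735 -2.019
v -1.016 -1.395 -2.181
v -0.39 -0.336 -2.405
v -0.763 -0.608 -1.242
v -1.798 0.054 -1.004
v -1.282 -0.714 -3.196
v -2.317 -0.052 -2.958
v -1.194 0.494 -2.885
v -0.873 0.56 -1.677
v -2.207 -1.22 -2.523
v -1.886 -1.154 -1.315
f 2 4 1
f 5 2 1
f 1 4 3
f 3 5 1
f 2 8 4
f 6 2 5
f 6 8 2
f 4 8 3
f 7 5 3
f 3 8 7
f 7 6 5
f 8 6 7
f 10 12 9
f 13 10 9
f 9 12 11
f 11 13 9
f 10 16 12
f 14 10 13
f 14 16 10
f 12 16 11
f 15 13 11
f 11 16 15
f 15 14 13
f 16 14 15
f 18 17 20
f 18 20 19
f 20 17 21
f 20 21 19
f 21 17 22
f 21 22 19
f 22 17 23
f 22 23 19
f 23 17 24
f 23 24 19
f 24 17 25
f 24 25 19
f 25 17 26
f 25 26 19
f 26 17 27
f 26 27 19
f 27 17 28
f 27 28 19
f 28 17 18
f 28 18 19
f 29 40 34
f 29 34 30
f 29 30 36
f 29 36 39
f 29 39 40
f 30 34 38
f 34 40 33
f 40 39 31
f 39 36 35
f 36 30 37
f 32 38 33
f 32 33 31
f 32 31 35
f 32 35 37
f 32 37 38
f 33 38 34
f 31 33 40
f 35 31 39
f 37 35 36
f 38 37 30



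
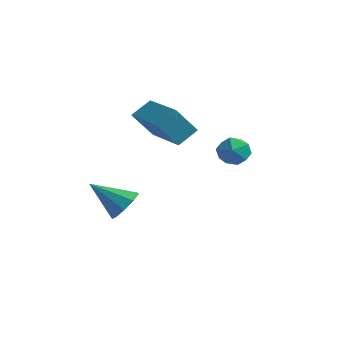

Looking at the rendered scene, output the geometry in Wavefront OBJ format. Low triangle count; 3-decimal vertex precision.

v 0.835 0.6 2.953
v 1.102 1.05 2.419
v 1.878 -0.01 2.961
v 2.145 0.44 2.427
v 2.028 0.705 3.115
v 1.383 1.082 3.11
v 1.597 -0.042 2.27
v 0.952 0.335 2.265
v 1.572 0.652 1.997
v 1.839 1.114 2.52
v 1.141 -0.074 2.86
v 1.408 0.388 3.383
v -2.964 -0.521 -0.913
v -2.541 -0.242 -0.267
v -4.096 -1.319 0.173
v -2.939 0.127 -0.411
v -3.348 0.193 -0.789
v -3.577 -0.076 -1.225
v -3.519 -0.552 -1.515
v -3.201 -1.015 -1.523
v -2.772 -1.246 -1.245
v -2.433 -1.138 -0.812
v -2.342 -0.742 -0.426
v -3.131 0.006 3.629
v -2.866 0.773 4.264
v -2.77 0.812 2.504
v -2.505 1.579 3.139
v -1.135 -0.759 3.721
v -0.87 0.008 4.356
v -0.774 0.047 2.596
v -0.509 0.814 3.231
f 1 12 6
f 1 6 2
f 1 2 8
f 1 8 11
f 1 11 12
f 2 6 10
f 6 12 5
f 12 11 3
f 11 8 7
f 8 2 9
f 4 10 5
f 4 5 3
f 4 3 7
f 4 7 9
f 4 9 10
f 5 10 6
f 3 5 12
f 7 3 11
f 9 7 8
f 10 9 2
f 14 13 16
f 14 16 15
f 16 13 17
f 16 17 15
f 17 13 18
f 17 18 15
f 18 13 19
f 18 19 15
f 19 13 20
f 19 20 15
f 20 13 21
f 20 21 15
f 21 13 22
f 21 22 15
f 22 13 23
f 22 23 15
f 23 13 14
f 23 14 15
f 25 27 24
f 28 25 24
f 24 27 26
f 26 28 24
f 25 31 27
f 29 25 28
f 29 31 25
f 27 31 26
f 30 28 26
f 26 31 30
f 30 29 28
f 31 29 30



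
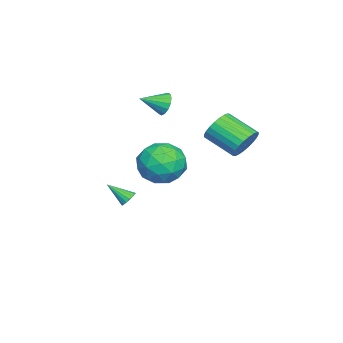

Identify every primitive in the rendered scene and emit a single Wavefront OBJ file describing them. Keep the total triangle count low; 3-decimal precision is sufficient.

v -1.083 -2.794 -3.488
v -0.671 -2.605 -3.256
v -1.077 -3.886 -2.612
v -0.858 -2.507 -3.132
v -1.096 -2.475 -3.091
v -1.332 -2.516 -3.14
v -1.51 -2.621 -3.27
v -1.591 -2.766 -3.449
v -1.556 -2.917 -3.637
v -1.412 -3.04 -3.792
v -1.193 -3.107 -3.876
v -0.949 -3.102 -3.872
v -0.736 -3.027 -3.78
v -0.602 -2.898 -3.621
v -0.579 -2.746 -3.432
v 1.092 3.456 2.01
v 1.823 3.506 2.533
v 1.339 2.014 3.352
v 0.608 1.964 2.83
v 1.59 3.686 2.724
v 1.105 2.194 3.543
v 1.281 3.832 2.806
v 0.796 2.339 3.625
v 0.943 3.92 2.767
v 0.459 2.428 3.586
v 0.628 3.938 2.613
v 0.144 2.445 3.432
v 0.384 3.882 2.367
v -0.101 2.389 3.186
v 0.247 3.761 2.067
v -0.237 2.269 2.886
v 0.24 3.594 1.758
v -0.245 2.102 2.577
v 0.361 3.406 1.488
v -0.123 1.914 2.307
v 0.595 3.226 1.297
v 0.11 1.734 2.116
v 0.904 3.081 1.215
v 0.419 1.588 2.034
v 1.241 2.992 1.254
v 0.757 1.5 2.073
v 1.556 2.975 1.408
v 1.072 1.482 2.227
v 1.801 3.031 1.654
v 1.316 1.538 2.473
v 1.937 3.151 1.954
v 1.453 1.659 2.773
v 1.945 3.318 2.263
v 1.46 1.826 3.082
v -1.703 -1.144 2.887
v -1.47 -0.752 3.431
v -1.077 -2.216 3.393
v -1.792 -0.887 3.543
v -2.091 -1.092 3.479
v -2.286 -1.31 3.257
v -2.324 -1.484 2.936
v -2.196 -1.567 2.601
v -1.936 -1.537 2.344
v -1.613 -1.401 2.231
v -1.315 -1.197 2.295
v -1.12 -0.978 2.517
v -1.082 -0.804 2.839
v -1.21 -0.721 3.173
v 1.79 0.577 1.649
v 2.74 0.938 0.9
v 1.92 -1.318 0.9
v 2.87 -0.957 0.151
v 3.039 -1.019 1.4
v 2.959 0.152 1.863
v 1.701 -0.532 -0.063
v 1.621 0.639 0.4
v 2.685 0.252 -0.158
v 3.512 -0.049 0.747
v 1.148 -0.331 1.053
v 1.975 -0.632 1.958
v 2.254 0.924 1.34
v 2.406 -1.304 0.46
v 2.506 -1.34 1.194
v 3.064 -1.128 0.754
v 2.383 0.462 1.906
v 2.941 0.674 1.466
v 3.116 -0.476 1.76
v 1.719 -1.054 0.334
v 2.277 -0.842 -0.106
v 1.596 0.748 1.046
v 2.154 0.96 0.606
v 1.544 0.096 0.04
v 2.78 0.733 0.278
v 2.856 -0.381 -0.162
v 2.169 -0.131 -0.288
v 2.122 0.557 -0.016
v 3.266 0.556 0.81
v 3.342 -0.558 0.37
v 3.441 -0.594 1.104
v 3.394 0.094 1.376
v 3.233 0.153 0.188
v 1.318 0.178 1.43
v 1.394 -0.936 0.99
v 1.266 -0.474 0.424
v 1.219 0.214 0.696
v 1.804 0.001 1.962
v 1.88 -1.113 1.522
v 2.538 -0.937 1.816
v 2.491 -0.249 2.088
v 1.427 -0.533 1.612
f 2 1 4
f 2 4 3
f 4 1 5
f 4 5 3
f 5 1 6
f 5 6 3
f 6 1 7
f 6 7 3
f 7 1 8
f 7 8 3
f 8 1 9
f 8 9 3
f 9 1 10
f 9 10 3
f 10 1 11
f 10 11 3
f 11 1 12
f 11 12 3
f 12 1 13
f 12 13 3
f 13 1 14
f 13 14 3
f 14 1 15
f 14 15 3
f 15 1 2
f 15 2 3
f 17 16 20
f 17 20 18
f 18 20 21
f 18 21 19
f 20 16 22
f 20 22 21
f 21 22 23
f 21 23 19
f 22 16 24
f 22 24 23
f 23 24 25
f 23 25 19
f 24 16 26
f 24 26 25
f 25 26 27
f 25 27 19
f 26 16 28
f 26 28 27
f 27 28 29
f 27 29 19
f 28 16 30
f 28 30 29
f 29 30 31
f 29 31 19
f 30 16 32
f 30 32 31
f 31 32 33
f 31 33 19
f 32 16 34
f 32 34 33
f 33 34 35
f 33 35 19
f 34 16 36
f 34 36 35
f 35 36 37
f 35 37 19
f 36 16 38
f 36 38 37
f 37 38 39
f 37 39 19
f 38 16 40
f 38 40 39
f 39 40 41
f 39 41 19
f 40 16 42
f 40 42 41
f 41 42 43
f 41 43 19
f 42 16 44
f 42 44 43
f 43 44 45
f 43 45 19
f 44 16 46
f 44 46 45
f 45 46 47
f 45 47 19
f 46 16 48
f 46 48 47
f 47 48 49
f 47 49 19
f 48 16 17
f 48 17 49
f 49 17 18
f 49 18 19
f 51 50 53
f 51 53 52
f 53 50 54
f 53 54 52
f 54 50 55
f 54 55 52
f 55 50 56
f 55 56 52
f 56 50 57
f 56 57 52
f 57 50 58
f 57 58 52
f 58 50 59
f 58 59 52
f 59 50 60
f 59 60 52
f 60 50 61
f 60 61 52
f 61 50 62
f 61 62 52
f 62 50 63
f 62 63 52
f 63 50 51
f 63 51 52
f 64 101 80
f 101 75 104
f 80 104 69
f 101 104 80
f 64 80 76
f 80 69 81
f 76 81 65
f 80 81 76
f 64 76 85
f 76 65 86
f 85 86 71
f 76 86 85
f 64 85 97
f 85 71 100
f 97 100 74
f 85 100 97
f 64 97 101
f 97 74 105
f 101 105 75
f 97 105 101
f 65 81 92
f 81 69 95
f 92 95 73
f 81 95 92
f 69 104 82
f 104 75 103
f 82 103 68
f 104 103 82
f 75 105 102
f 105 74 98
f 102 98 66
f 105 98 102
f 74 100 99
f 100 71 87
f 99 87 70
f 100 87 99
f 71 86 91
f 86 65 88
f 91 88 72
f 86 88 91
f 67 93 79
f 93 73 94
f 79 94 68
f 93 94 79
f 67 79 77
f 79 68 78
f 77 78 66
f 79 78 77
f 67 77 84
f 77 66 83
f 84 83 70
f 77 83 84
f 67 84 89
f 84 70 90
f 89 90 72
f 84 90 89
f 67 89 93
f 89 72 96
f 93 96 73
f 89 96 93
f 68 94 82
f 94 73 95
f 82 95 69
f 94 95 82
f 66 78 102
f 78 68 103
f 102 103 75
f 78 103 102
f 70 83 99
f 83 66 98
f 99 98 74
f 83 98 99
f 72 90 91
f 90 70 87
f 91 87 71
f 90 87 91
f 73 96 92
f 96 72 88
f 92 88 65
f 96 88 92



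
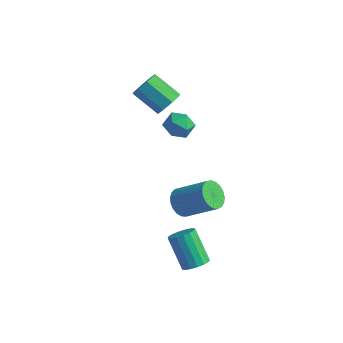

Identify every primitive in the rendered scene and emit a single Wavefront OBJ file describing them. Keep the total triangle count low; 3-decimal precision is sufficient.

v 2.618 -3.584 -2.131
v 3.097 -3.408 -1.816
v 2.142 -3.06 -0.555
v 1.662 -3.236 -0.869
v 3.01 -3.168 -1.948
v 2.055 -2.82 -0.687
v 2.833 -3.024 -2.122
v 1.878 -2.676 -0.861
v 2.606 -3.008 -2.298
v 1.651 -2.66 -1.037
v 2.383 -3.124 -2.436
v 1.427 -2.776 -1.174
v 2.213 -3.345 -2.503
v 1.257 -2.997 -1.242
v 2.135 -3.621 -2.486
v 1.18 -3.273 -1.224
v 2.169 -3.889 -2.387
v 1.213 -3.541 -1.125
v 2.305 -4.087 -2.229
v 1.349 -3.738 -0.968
v 2.513 -4.169 -2.049
v 1.557 -3.821 -0.788
v 2.744 -4.118 -1.887
v 1.789 -3.77 -0.626
v 2.947 -3.944 -1.782
v 1.992 -3.596 -0.52
v 3.075 -3.688 -1.756
v 2.119 -3.34 -0.495
v -2.186 1.366 2.252
v -1.829 1.601 2.807
v -3.057 1.489 3.643
v -3.414 1.254 3.088
v -2.056 1.997 2.526
v -3.284 1.885 3.363
v -2.359 2.023 2.085
v -3.587 1.912 2.922
v -2.561 1.665 1.742
v -3.789 1.553 2.578
v -2.543 1.131 1.697
v -3.771 1.019 2.533
v -2.316 0.735 1.977
v -3.544 0.623 2.814
v -2.013 0.708 2.418
v -3.241 0.597 3.255
v -1.811 1.067 2.762
v -3.039 0.955 3.598
v 1.432 -2.904 0.794
v 1.853 -3.198 0.333
v 3.169 -2.869 1.325
v 2.748 -2.576 1.786
v 1.851 -2.925 0.246
v 3.166 -2.596 1.238
v 1.776 -2.648 0.253
v 3.091 -2.319 1.245
v 1.641 -2.415 0.355
v 2.957 -2.087 1.346
v 1.471 -2.267 0.532
v 2.786 -1.939 1.524
v 1.294 -2.229 0.754
v 2.609 -1.901 1.746
v 1.14 -2.308 0.984
v 2.456 -1.98 1.975
v 1.038 -2.49 1.18
v 2.353 -2.162 2.172
v 1.003 -2.744 1.31
v 2.319 -2.415 2.302
v 1.043 -3.025 1.351
v 2.358 -2.697 2.343
v 1.15 -3.285 1.295
v 2.465 -2.957 2.287
v 1.306 -3.48 1.153
v 2.621 -3.151 2.145
v 1.483 -3.575 0.949
v 2.799 -3.246 1.94
v 1.652 -3.554 0.718
v 2.968 -3.225 1.709
v 1.783 -3.42 0.5
v 3.099 -3.092 1.492
v -2.009 2.366 -0.019
v -1.456 2.311 0.496
v -2.624 1.469 0.544
v -2.071 1.414 1.059
v -2.515 2.028 1.044
v -2.135 2.582 0.695
v -1.945 1.198 0.345
v -1.565 1.752 -0.004
v -1.417 1.589 0.721
v -1.769 2.102 1.153
v -2.311 1.678 -0.113
v -2.663 2.191 0.319
f 2 1 5
f 2 5 3
f 3 5 6
f 3 6 4
f 5 1 7
f 5 7 6
f 6 7 8
f 6 8 4
f 7 1 9
f 7 9 8
f 8 9 10
f 8 10 4
f 9 1 11
f 9 11 10
f 10 11 12
f 10 12 4
f 11 1 13
f 11 13 12
f 12 13 14
f 12 14 4
f 13 1 15
f 13 15 14
f 14 15 16
f 14 16 4
f 15 1 17
f 15 17 16
f 16 17 18
f 16 18 4
f 17 1 19
f 17 19 18
f 18 19 20
f 18 20 4
f 19 1 21
f 19 21 20
f 20 21 22
f 20 22 4
f 21 1 23
f 21 23 22
f 22 23 24
f 22 24 4
f 23 1 25
f 23 25 24
f 24 25 26
f 24 26 4
f 25 1 27
f 25 27 26
f 26 27 28
f 26 28 4
f 27 1 2
f 27 2 28
f 28 2 3
f 28 3 4
f 30 29 33
f 30 33 31
f 31 33 34
f 31 34 32
f 33 29 35
f 33 35 34
f 34 35 36
f 34 36 32
f 35 29 37
f 35 37 36
f 36 37 38
f 36 38 32
f 37 29 39
f 37 39 38
f 38 39 40
f 38 40 32
f 39 29 41
f 39 41 40
f 40 41 42
f 40 42 32
f 41 29 43
f 41 43 42
f 42 43 44
f 42 44 32
f 43 29 45
f 43 45 44
f 44 45 46
f 44 46 32
f 45 29 30
f 45 30 46
f 46 30 31
f 46 31 32
f 48 47 51
f 48 51 49
f 49 51 52
f 49 52 50
f 51 47 53
f 51 53 52
f 52 53 54
f 52 54 50
f 53 47 55
f 53 55 54
f 54 55 56
f 54 56 50
f 55 47 57
f 55 57 56
f 56 57 58
f 56 58 50
f 57 47 59
f 57 59 58
f 58 59 60
f 58 60 50
f 59 47 61
f 59 61 60
f 60 61 62
f 60 62 50
f 61 47 63
f 61 63 62
f 62 63 64
f 62 64 50
f 63 47 65
f 63 65 64
f 64 65 66
f 64 66 50
f 65 47 67
f 65 67 66
f 66 67 68
f 66 68 50
f 67 47 69
f 67 69 68
f 68 69 70
f 68 70 50
f 69 47 71
f 69 71 70
f 70 71 72
f 70 72 50
f 71 47 73
f 71 73 72
f 72 73 74
f 72 74 50
f 73 47 75
f 73 75 74
f 74 75 76
f 74 76 50
f 75 47 77
f 75 77 76
f 76 77 78
f 76 78 50
f 77 47 48
f 77 48 78
f 78 48 49
f 78 49 50
f 79 90 84
f 79 84 80
f 79 80 86
f 79 86 89
f 79 89 90
f 80 84 88
f 84 90 83
f 90 89 81
f 89 86 85
f 86 80 87
f 82 88 83
f 82 83 81
f 82 81 85
f 82 85 87
f 82 87 88
f 83 88 84
f 81 83 90
f 85 81 89
f 87 85 86
f 88 87 80



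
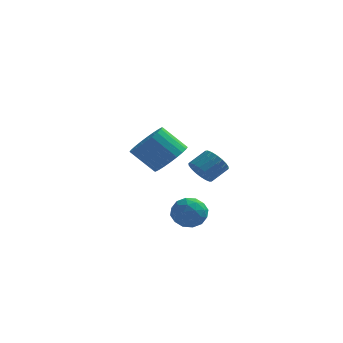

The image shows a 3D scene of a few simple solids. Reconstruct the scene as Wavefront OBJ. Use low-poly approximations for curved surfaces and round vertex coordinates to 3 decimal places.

v 1.626 2.485 -0.701
v 2.062 2.668 -1.358
v 2.771 3.357 -0.696
v 2.334 3.175 -0.039
v 1.81 2.925 -1.356
v 2.518 3.615 -0.694
v 1.521 3.095 -1.224
v 2.229 3.785 -0.562
v 1.252 3.144 -0.988
v 1.961 3.834 -0.326
v 1.058 3.063 -0.695
v 1.767 3.753 -0.033
v 0.976 2.867 -0.404
v 1.685 3.557 0.258
v 1.023 2.596 -0.171
v 1.732 3.286 0.491
v 1.189 2.303 -0.044
v 1.898 2.992 0.618
v 1.442 2.045 -0.046
v 2.15 2.735 0.616
v 1.731 1.875 -0.178
v 2.439 2.565 0.484
v 1.999 1.826 -0.414
v 2.708 2.516 0.248
v 2.193 1.907 -0.707
v 2.902 2.597 -0.045
v 2.275 2.103 -0.998
v 2.984 2.793 -0.336
v 2.228 2.374 -1.231
v 2.937 3.064 -0.569
v 0.812 -0.505 1.15
v 1.48 -1.051 1.817
v 0.275 -1.061 3.016
v -0.392 -0.515 2.35
v 1.575 -0.648 1.916
v 0.37 -0.658 3.115
v 1.554 -0.224 1.898
v 0.349 -0.234 3.097
v 1.42 0.158 1.766
v 0.215 0.148 2.966
v 1.194 0.438 1.541
v -0.011 0.429 2.74
v 0.909 0.575 1.256
v -0.296 0.566 2.455
v 0.61 0.548 0.955
v -0.595 0.538 2.154
v 0.341 0.36 0.684
v -0.864 0.35 1.883
v 0.145 0.041 0.484
v -1.06 0.031 1.683
v 0.05 -0.362 0.385
v -1.155 -0.372 1.584
v 0.071 -0.786 0.403
v -1.134 -0.796 1.602
v 0.205 -1.168 0.534
v -1 -1.178 1.734
v 0.431 -1.449 0.76
v -0.774 -1.458 1.959
v 0.716 -1.586 1.045
v -0.489 -1.595 2.244
v 1.015 -1.558 1.346
v -0.19 -1.568 2.545
v 1.284 -1.37 1.617
v 0.079 -1.38 2.816
v 1.617 -3.444 -1.747
v 2.244 -2.759 -1.867
v 2.296 -3.841 -0.453
v 2.923 -3.156 -0.573
v 2.032 -2.946 -0.379
v 1.612 -2.701 -1.178
v 2.928 -3.899 -1.142
v 2.508 -3.654 -1.941
v 3.054 -3.041 -1.492
v 2.501 -2.452 -1.021
v 2.039 -4.148 -1.299
v 1.486 -3.559 -0.828
v 1.871 -3.067 -1.92
v 2.669 -3.533 -0.4
v 2.146 -3.41 -0.286
v 2.514 -3.007 -0.356
v 1.499 -3.032 -1.516
v 1.868 -2.63 -1.586
v 1.744 -2.74 -0.712
v 2.672 -3.97 -0.734
v 3.041 -3.568 -0.804
v 2.026 -3.593 -1.964
v 2.394 -3.19 -2.034
v 2.796 -3.86 -1.608
v 2.715 -2.83 -1.771
v 3.115 -3.063 -1.01
v 3.117 -3.5 -1.345
v 2.87 -3.356 -1.815
v 2.39 -2.484 -1.494
v 2.79 -2.717 -0.733
v 2.266 -2.593 -0.619
v 2.019 -2.449 -1.089
v 2.866 -2.649 -1.274
v 1.75 -3.883 -1.587
v 2.15 -4.116 -0.826
v 2.521 -4.151 -1.231
v 2.274 -4.007 -1.701
v 1.425 -3.537 -1.31
v 1.825 -3.77 -0.549
v 1.67 -3.244 -0.505
v 1.423 -3.1 -0.975
v 1.674 -3.951 -1.046
f 2 1 5
f 2 5 3
f 3 5 6
f 3 6 4
f 5 1 7
f 5 7 6
f 6 7 8
f 6 8 4
f 7 1 9
f 7 9 8
f 8 9 10
f 8 10 4
f 9 1 11
f 9 11 10
f 10 11 12
f 10 12 4
f 11 1 13
f 11 13 12
f 12 13 14
f 12 14 4
f 13 1 15
f 13 15 14
f 14 15 16
f 14 16 4
f 15 1 17
f 15 17 16
f 16 17 18
f 16 18 4
f 17 1 19
f 17 19 18
f 18 19 20
f 18 20 4
f 19 1 21
f 19 21 20
f 20 21 22
f 20 22 4
f 21 1 23
f 21 23 22
f 22 23 24
f 22 24 4
f 23 1 25
f 23 25 24
f 24 25 26
f 24 26 4
f 25 1 27
f 25 27 26
f 26 27 28
f 26 28 4
f 27 1 29
f 27 29 28
f 28 29 30
f 28 30 4
f 29 1 2
f 29 2 30
f 30 2 3
f 30 3 4
f 32 31 35
f 32 35 33
f 33 35 36
f 33 36 34
f 35 31 37
f 35 37 36
f 36 37 38
f 36 38 34
f 37 31 39
f 37 39 38
f 38 39 40
f 38 40 34
f 39 31 41
f 39 41 40
f 40 41 42
f 40 42 34
f 41 31 43
f 41 43 42
f 42 43 44
f 42 44 34
f 43 31 45
f 43 45 44
f 44 45 46
f 44 46 34
f 45 31 47
f 45 47 46
f 46 47 48
f 46 48 34
f 47 31 49
f 47 49 48
f 48 49 50
f 48 50 34
f 49 31 51
f 49 51 50
f 50 51 52
f 50 52 34
f 51 31 53
f 51 53 52
f 52 53 54
f 52 54 34
f 53 31 55
f 53 55 54
f 54 55 56
f 54 56 34
f 55 31 57
f 55 57 56
f 56 57 58
f 56 58 34
f 57 31 59
f 57 59 58
f 58 59 60
f 58 60 34
f 59 31 61
f 59 61 60
f 60 61 62
f 60 62 34
f 61 31 63
f 61 63 62
f 62 63 64
f 62 64 34
f 63 31 32
f 63 32 64
f 64 32 33
f 64 33 34
f 65 102 81
f 102 76 105
f 81 105 70
f 102 105 81
f 65 81 77
f 81 70 82
f 77 82 66
f 81 82 77
f 65 77 86
f 77 66 87
f 86 87 72
f 77 87 86
f 65 86 98
f 86 72 101
f 98 101 75
f 86 101 98
f 65 98 102
f 98 75 106
f 102 106 76
f 98 106 102
f 66 82 93
f 82 70 96
f 93 96 74
f 82 96 93
f 70 105 83
f 105 76 104
f 83 104 69
f 105 104 83
f 76 106 103
f 106 75 99
f 103 99 67
f 106 99 103
f 75 101 100
f 101 72 88
f 100 88 71
f 101 88 100
f 72 87 92
f 87 66 89
f 92 89 73
f 87 89 92
f 68 94 80
f 94 74 95
f 80 95 69
f 94 95 80
f 68 80 78
f 80 69 79
f 78 79 67
f 80 79 78
f 68 78 85
f 78 67 84
f 85 84 71
f 78 84 85
f 68 85 90
f 85 71 91
f 90 91 73
f 85 91 90
f 68 90 94
f 90 73 97
f 94 97 74
f 90 97 94
f 69 95 83
f 95 74 96
f 83 96 70
f 95 96 83
f 67 79 103
f 79 69 104
f 103 104 76
f 79 104 103
f 71 84 100
f 84 67 99
f 100 99 75
f 84 99 100
f 73 91 92
f 91 71 88
f 92 88 72
f 91 88 92
f 74 97 93
f 97 73 89
f 93 89 66
f 97 89 93



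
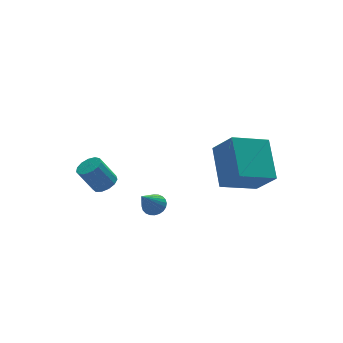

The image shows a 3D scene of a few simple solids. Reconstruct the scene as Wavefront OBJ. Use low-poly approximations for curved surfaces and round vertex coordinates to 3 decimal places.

v 2.281 -2.526 2.715
v 2.764 -3.511 3.921
v 2.686 -0.775 3.983
v 3.17 -1.76 5.189
v 4.07 -2.46 2.051
v 4.554 -3.445 3.257
v 4.476 -0.709 3.319
v 4.959 -1.694 4.525
v -0.969 3.079 0.053
v -0.503 3.505 0.246
v -1.204 3.706 1.499
v -1.671 3.281 1.307
v -0.762 3.706 0.069
v -1.463 3.907 1.322
v -1.086 3.707 -0.113
v -1.787 3.909 1.14
v -1.373 3.51 -0.242
v -2.075 3.711 1.011
v -1.532 3.175 -0.277
v -2.234 3.377 0.976
v -1.513 2.811 -0.207
v -2.214 3.012 1.046
v -1.321 2.531 -0.055
v -2.022 2.732 1.198
v -1.017 2.426 0.132
v -1.718 2.627 1.385
v -0.698 2.528 0.294
v -1.399 2.729 1.547
v -0.465 2.805 0.38
v -1.167 3.006 1.633
v -0.393 3.169 0.362
v -1.094 3.371 1.615
v -0.225 -1.188 1.301
v 0.269 -1.282 1.59
v -1.055 -1.812 2.519
v 0.215 -1.073 1.66
v 0.095 -0.882 1.676
v -0.074 -0.738 1.634
v -0.267 -0.662 1.542
v -0.453 -0.666 1.413
v -0.604 -0.75 1.267
v -0.698 -0.9 1.127
v -0.72 -1.095 1.012
v -0.666 -1.303 0.942
v -0.546 -1.494 0.926
v -0.376 -1.638 0.968
v -0.184 -1.714 1.06
v 0.002 -1.71 1.189
v 0.153 -1.626 1.335
v 0.247 -1.476 1.476
f 2 4 1
f 5 2 1
f 1 4 3
f 3 5 1
f 2 8 4
f 6 2 5
f 6 8 2
f 4 8 3
f 7 5 3
f 3 8 7
f 7 6 5
f 8 6 7
f 10 9 13
f 10 13 11
f 11 13 14
f 11 14 12
f 13 9 15
f 13 15 14
f 14 15 16
f 14 16 12
f 15 9 17
f 15 17 16
f 16 17 18
f 16 18 12
f 17 9 19
f 17 19 18
f 18 19 20
f 18 20 12
f 19 9 21
f 19 21 20
f 20 21 22
f 20 22 12
f 21 9 23
f 21 23 22
f 22 23 24
f 22 24 12
f 23 9 25
f 23 25 24
f 24 25 26
f 24 26 12
f 25 9 27
f 25 27 26
f 26 27 28
f 26 28 12
f 27 9 29
f 27 29 28
f 28 29 30
f 28 30 12
f 29 9 31
f 29 31 30
f 30 31 32
f 30 32 12
f 31 9 10
f 31 10 32
f 32 10 11
f 32 11 12
f 34 33 36
f 34 36 35
f 36 33 37
f 36 37 35
f 37 33 38
f 37 38 35
f 38 33 39
f 38 39 35
f 39 33 40
f 39 40 35
f 40 33 41
f 40 41 35
f 41 33 42
f 41 42 35
f 42 33 43
f 42 43 35
f 43 33 44
f 43 44 35
f 44 33 45
f 44 45 35
f 45 33 46
f 45 46 35
f 46 33 47
f 46 47 35
f 47 33 48
f 47 48 35
f 48 33 49
f 48 49 35
f 49 33 50
f 49 50 35
f 50 33 34
f 50 34 35



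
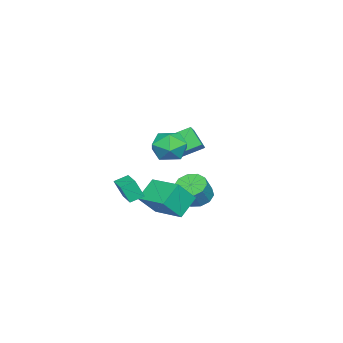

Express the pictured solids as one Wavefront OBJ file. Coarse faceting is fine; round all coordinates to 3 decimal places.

v -4.661 0.135 0.772
v -3.347 0.512 1.563
v -4.291 0.925 -0.219
v -2.977 1.302 0.573
v -3.923 -1.042 0.107
v -2.609 -0.665 0.899
v -3.553 -0.252 -0.883
v -2.239 0.125 -0.092
v -3.458 0.866 -3.415
v -2.929 0.268 -3.831
v -2.153 0.196 -2.741
v -2.682 0.794 -2.325
v -2.731 0.776 -3.938
v -1.955 0.705 -2.848
v -2.811 1.319 -3.846
v -2.035 1.247 -2.756
v -3.138 1.689 -3.589
v -2.361 1.617 -2.499
v -3.587 1.744 -3.266
v -2.811 1.672 -2.176
v -3.987 1.464 -2.999
v -3.211 1.392 -1.909
v -4.185 0.955 -2.892
v -3.409 0.884 -1.802
v -4.105 0.413 -2.984
v -3.329 0.341 -1.894
v -3.779 0.043 -3.241
v -3.002 -0.029 -2.151
v -3.329 -0.012 -3.564
v -2.553 -0.084 -2.474
v 2.179 2.705 2.533
v 2.929 3.051 3.166
v 2.911 1.189 2.494
v 3.661 1.535 3.127
v 2.692 1.415 3.487
v 2.24 2.352 3.511
v 3.6 1.888 2.149
v 3.148 2.825 2.173
v 3.808 2.546 2.928
v 3.247 2.254 3.755
v 2.593 1.986 1.905
v 2.032 1.694 2.732
v 1.311 0.624 -2.595
v 0.238 0.948 -1.644
v 2.095 2.387 -2.311
v 1.021 2.711 -1.361
v 2.179 0.049 -1.419
v 1.105 0.373 -0.469
v 2.962 1.812 -1.136
v 1.889 2.136 -0.185
v 2.338 -0.671 -1.32
v 2.52 -1.089 -0.287
v 1.822 -0.116 -1.005
v 2.005 -0.535 0.029
v 3.395 0.215 -1.149
v 3.578 -0.204 -0.115
v 2.88 0.769 -0.833
v 3.062 0.351 0.2
f 2 4 1
f 5 2 1
f 1 4 3
f 3 5 1
f 2 8 4
f 6 2 5
f 6 8 2
f 4 8 3
f 7 5 3
f 3 8 7
f 7 6 5
f 8 6 7
f 10 9 13
f 10 13 11
f 11 13 14
f 11 14 12
f 13 9 15
f 13 15 14
f 14 15 16
f 14 16 12
f 15 9 17
f 15 17 16
f 16 17 18
f 16 18 12
f 17 9 19
f 17 19 18
f 18 19 20
f 18 20 12
f 19 9 21
f 19 21 20
f 20 21 22
f 20 22 12
f 21 9 23
f 21 23 22
f 22 23 24
f 22 24 12
f 23 9 25
f 23 25 24
f 24 25 26
f 24 26 12
f 25 9 27
f 25 27 26
f 26 27 28
f 26 28 12
f 27 9 29
f 27 29 28
f 28 29 30
f 28 30 12
f 29 9 10
f 29 10 30
f 30 10 11
f 30 11 12
f 31 42 36
f 31 36 32
f 31 32 38
f 31 38 41
f 31 41 42
f 32 36 40
f 36 42 35
f 42 41 33
f 41 38 37
f 38 32 39
f 34 40 35
f 34 35 33
f 34 33 37
f 34 37 39
f 34 39 40
f 35 40 36
f 33 35 42
f 37 33 41
f 39 37 38
f 40 39 32
f 44 46 43
f 47 44 43
f 43 46 45
f 45 47 43
f 44 50 46
f 48 44 47
f 48 50 44
f 46 50 45
f 49 47 45
f 45 50 49
f 49 48 47
f 50 48 49
f 52 54 51
f 55 52 51
f 51 54 53
f 53 55 51
f 52 58 54
f 56 52 55
f 56 58 52
f 54 58 53
f 57 55 53
f 53 58 57
f 57 56 55
f 58 56 57

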